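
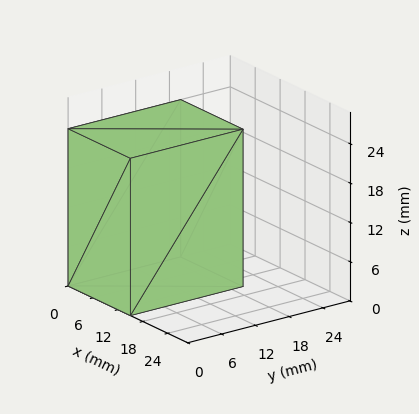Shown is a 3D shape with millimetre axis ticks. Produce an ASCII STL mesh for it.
Reading the render: the shape is a rectangular box, roughly 15 × 20 mm footprint and 24 mm tall (dimensions read to the nearest mm from the axis ticks). For the STL, each face is triangulated and given an outward normal.

solid part
  facet normal 0.0000 0.0000 -1.0000
    outer loop
      vertex 15.000 20.000 0.000
      vertex 15.000 0.000 0.000
      vertex 0.000 0.000 0.000
    endloop
  endfacet
  facet normal 0.0000 0.0000 -1.0000
    outer loop
      vertex 0.000 20.000 0.000
      vertex 15.000 20.000 0.000
      vertex 0.000 0.000 0.000
    endloop
  endfacet
  facet normal 0.0000 0.0000 1.0000
    outer loop
      vertex 0.000 0.000 24.000
      vertex 15.000 0.000 24.000
      vertex 15.000 20.000 24.000
    endloop
  endfacet
  facet normal 0.0000 0.0000 1.0000
    outer loop
      vertex 0.000 0.000 24.000
      vertex 15.000 20.000 24.000
      vertex 0.000 20.000 24.000
    endloop
  endfacet
  facet normal 0.0000 -1.0000 0.0000
    outer loop
      vertex 0.000 0.000 0.000
      vertex 15.000 0.000 0.000
      vertex 15.000 0.000 24.000
    endloop
  endfacet
  facet normal 0.0000 -1.0000 0.0000
    outer loop
      vertex 0.000 0.000 0.000
      vertex 15.000 0.000 24.000
      vertex 0.000 0.000 24.000
    endloop
  endfacet
  facet normal 0.0000 1.0000 0.0000
    outer loop
      vertex 15.000 20.000 24.000
      vertex 15.000 20.000 0.000
      vertex 0.000 20.000 0.000
    endloop
  endfacet
  facet normal 0.0000 1.0000 0.0000
    outer loop
      vertex 0.000 20.000 24.000
      vertex 15.000 20.000 24.000
      vertex 0.000 20.000 0.000
    endloop
  endfacet
  facet normal -1.0000 0.0000 0.0000
    outer loop
      vertex 0.000 20.000 24.000
      vertex 0.000 20.000 0.000
      vertex 0.000 0.000 0.000
    endloop
  endfacet
  facet normal -1.0000 0.0000 0.0000
    outer loop
      vertex 0.000 0.000 24.000
      vertex 0.000 20.000 24.000
      vertex 0.000 0.000 0.000
    endloop
  endfacet
  facet normal 1.0000 0.0000 0.0000
    outer loop
      vertex 15.000 0.000 0.000
      vertex 15.000 20.000 0.000
      vertex 15.000 20.000 24.000
    endloop
  endfacet
  facet normal 1.0000 0.0000 0.0000
    outer loop
      vertex 15.000 0.000 0.000
      vertex 15.000 20.000 24.000
      vertex 15.000 0.000 24.000
    endloop
  endfacet
endsolid part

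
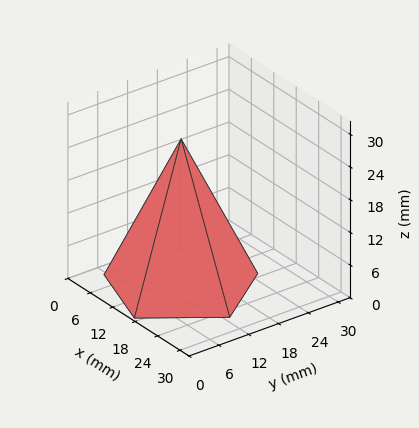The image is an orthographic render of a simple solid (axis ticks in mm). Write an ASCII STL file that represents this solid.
Reading the render: the shape is a regular 5-sided pyramid, base circumscribed radius ≈ 13 mm, apex at z ≈ 27 mm (dimensions read to the nearest mm from the axis ticks). For the STL, each face is triangulated and given an outward normal.

solid part
  facet normal 0.0000 0.0000 -1.0000
    outer loop
      vertex 2.5 20.6 0.0
      vertex 17.0 25.4 0.0
      vertex 26.0 13.0 0.0
    endloop
  endfacet
  facet normal 0.0000 0.0000 -1.0000
    outer loop
      vertex 2.5 5.4 0.0
      vertex 2.5 20.6 0.0
      vertex 26.0 13.0 0.0
    endloop
  endfacet
  facet normal 0.0000 0.0000 -1.0000
    outer loop
      vertex 17.0 0.6 0.0
      vertex 2.5 5.4 0.0
      vertex 26.0 13.0 0.0
    endloop
  endfacet
  facet normal 0.7541 0.5473 0.3631
    outer loop
      vertex 26.0 13.0 0.0
      vertex 17.0 25.4 0.0
      vertex 13.0 13.0 27.0
    endloop
  endfacet
  facet normal -0.2928 0.8846 0.3629
    outer loop
      vertex 17.0 25.4 0.0
      vertex 2.5 20.6 0.0
      vertex 13.0 13.0 27.0
    endloop
  endfacet
  facet normal -0.9320 0.0000 0.3624
    outer loop
      vertex 2.5 20.6 0.0
      vertex 2.5 5.4 0.0
      vertex 13.0 13.0 27.0
    endloop
  endfacet
  facet normal -0.2928 -0.8846 0.3629
    outer loop
      vertex 2.5 5.4 0.0
      vertex 17.0 0.6 0.0
      vertex 13.0 13.0 27.0
    endloop
  endfacet
  facet normal 0.7541 -0.5473 0.3631
    outer loop
      vertex 17.0 0.6 0.0
      vertex 26.0 13.0 0.0
      vertex 13.0 13.0 27.0
    endloop
  endfacet
endsolid part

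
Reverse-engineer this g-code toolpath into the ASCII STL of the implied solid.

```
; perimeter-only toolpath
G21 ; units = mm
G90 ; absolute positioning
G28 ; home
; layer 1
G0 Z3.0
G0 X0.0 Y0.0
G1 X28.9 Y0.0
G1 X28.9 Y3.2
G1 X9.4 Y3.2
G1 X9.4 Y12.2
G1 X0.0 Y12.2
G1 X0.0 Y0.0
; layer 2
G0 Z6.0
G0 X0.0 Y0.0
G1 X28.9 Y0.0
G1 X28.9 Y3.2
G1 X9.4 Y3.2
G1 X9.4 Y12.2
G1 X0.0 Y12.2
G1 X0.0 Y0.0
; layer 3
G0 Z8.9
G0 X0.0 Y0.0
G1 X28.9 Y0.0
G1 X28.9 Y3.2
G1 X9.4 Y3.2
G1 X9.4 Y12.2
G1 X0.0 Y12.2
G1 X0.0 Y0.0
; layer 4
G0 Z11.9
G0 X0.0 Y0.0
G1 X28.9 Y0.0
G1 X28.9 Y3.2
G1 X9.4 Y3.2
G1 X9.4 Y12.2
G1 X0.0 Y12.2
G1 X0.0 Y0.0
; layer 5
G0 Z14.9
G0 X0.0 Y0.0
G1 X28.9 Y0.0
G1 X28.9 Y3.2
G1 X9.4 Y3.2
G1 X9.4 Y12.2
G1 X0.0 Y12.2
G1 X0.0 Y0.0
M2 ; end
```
solid part
  facet normal 0.0000 0.0000 -1.0000
    outer loop
      vertex 28.9 3.2 0.0
      vertex 28.9 0.0 0.0
      vertex 0.0 0.0 0.0
    endloop
  endfacet
  facet normal 0.0000 0.0000 -1.0000
    outer loop
      vertex 9.4 3.2 0.0
      vertex 28.9 3.2 0.0
      vertex 0.0 0.0 0.0
    endloop
  endfacet
  facet normal 0.0000 0.0000 -1.0000
    outer loop
      vertex 9.4 12.2 0.0
      vertex 9.4 3.2 0.0
      vertex 0.0 0.0 0.0
    endloop
  endfacet
  facet normal 0.0000 0.0000 -1.0000
    outer loop
      vertex 0.0 12.2 0.0
      vertex 9.4 12.2 0.0
      vertex 0.0 0.0 0.0
    endloop
  endfacet
  facet normal 0.0000 0.0000 1.0000
    outer loop
      vertex 0.0 0.0 14.9
      vertex 28.9 0.0 14.9
      vertex 28.9 3.2 14.9
    endloop
  endfacet
  facet normal 0.0000 0.0000 1.0000
    outer loop
      vertex 0.0 0.0 14.9
      vertex 28.9 3.2 14.9
      vertex 9.4 3.2 14.9
    endloop
  endfacet
  facet normal 0.0000 0.0000 1.0000
    outer loop
      vertex 0.0 0.0 14.9
      vertex 9.4 3.2 14.9
      vertex 9.4 12.2 14.9
    endloop
  endfacet
  facet normal 0.0000 0.0000 1.0000
    outer loop
      vertex 0.0 0.0 14.9
      vertex 9.4 12.2 14.9
      vertex 0.0 12.2 14.9
    endloop
  endfacet
  facet normal 0.0000 -1.0000 0.0000
    outer loop
      vertex 0.0 0.0 0.0
      vertex 28.9 0.0 0.0
      vertex 28.9 0.0 14.9
    endloop
  endfacet
  facet normal 0.0000 -1.0000 0.0000
    outer loop
      vertex 0.0 0.0 0.0
      vertex 28.9 0.0 14.9
      vertex 0.0 0.0 14.9
    endloop
  endfacet
  facet normal 1.0000 0.0000 0.0000
    outer loop
      vertex 28.9 0.0 0.0
      vertex 28.9 3.2 0.0
      vertex 28.9 3.2 14.9
    endloop
  endfacet
  facet normal 1.0000 0.0000 0.0000
    outer loop
      vertex 28.9 0.0 0.0
      vertex 28.9 3.2 14.9
      vertex 28.9 0.0 14.9
    endloop
  endfacet
  facet normal 0.0000 1.0000 0.0000
    outer loop
      vertex 28.9 3.2 0.0
      vertex 9.4 3.2 0.0
      vertex 9.4 3.2 14.9
    endloop
  endfacet
  facet normal 0.0000 1.0000 0.0000
    outer loop
      vertex 28.9 3.2 0.0
      vertex 9.4 3.2 14.9
      vertex 28.9 3.2 14.9
    endloop
  endfacet
  facet normal 1.0000 0.0000 0.0000
    outer loop
      vertex 9.4 3.2 0.0
      vertex 9.4 12.2 0.0
      vertex 9.4 12.2 14.9
    endloop
  endfacet
  facet normal 1.0000 0.0000 0.0000
    outer loop
      vertex 9.4 3.2 0.0
      vertex 9.4 12.2 14.9
      vertex 9.4 3.2 14.9
    endloop
  endfacet
  facet normal 0.0000 1.0000 0.0000
    outer loop
      vertex 9.4 12.2 0.0
      vertex 0.0 12.2 0.0
      vertex 0.0 12.2 14.9
    endloop
  endfacet
  facet normal 0.0000 1.0000 0.0000
    outer loop
      vertex 9.4 12.2 0.0
      vertex 0.0 12.2 14.9
      vertex 9.4 12.2 14.9
    endloop
  endfacet
  facet normal -1.0000 0.0000 0.0000
    outer loop
      vertex 0.0 12.2 0.0
      vertex 0.0 0.0 0.0
      vertex 0.0 0.0 14.9
    endloop
  endfacet
  facet normal -1.0000 0.0000 0.0000
    outer loop
      vertex 0.0 12.2 0.0
      vertex 0.0 0.0 14.9
      vertex 0.0 12.2 14.9
    endloop
  endfacet
endsolid part

The G0 Z moves step by Δz≈3.0 mm. Every layer's G1 loop is the same polygon, so the solid is a straight extrusion of it from z=0 to z≈14.9. Closing with flat bottom and top caps and triangulating gives 20 facets — an L-shaped prism: outer 28.9 × 12.2 mm, arm thicknesses ≈ 3.2 mm (horizontal) and 9.4 mm (vertical), extruded 14.9 mm in z.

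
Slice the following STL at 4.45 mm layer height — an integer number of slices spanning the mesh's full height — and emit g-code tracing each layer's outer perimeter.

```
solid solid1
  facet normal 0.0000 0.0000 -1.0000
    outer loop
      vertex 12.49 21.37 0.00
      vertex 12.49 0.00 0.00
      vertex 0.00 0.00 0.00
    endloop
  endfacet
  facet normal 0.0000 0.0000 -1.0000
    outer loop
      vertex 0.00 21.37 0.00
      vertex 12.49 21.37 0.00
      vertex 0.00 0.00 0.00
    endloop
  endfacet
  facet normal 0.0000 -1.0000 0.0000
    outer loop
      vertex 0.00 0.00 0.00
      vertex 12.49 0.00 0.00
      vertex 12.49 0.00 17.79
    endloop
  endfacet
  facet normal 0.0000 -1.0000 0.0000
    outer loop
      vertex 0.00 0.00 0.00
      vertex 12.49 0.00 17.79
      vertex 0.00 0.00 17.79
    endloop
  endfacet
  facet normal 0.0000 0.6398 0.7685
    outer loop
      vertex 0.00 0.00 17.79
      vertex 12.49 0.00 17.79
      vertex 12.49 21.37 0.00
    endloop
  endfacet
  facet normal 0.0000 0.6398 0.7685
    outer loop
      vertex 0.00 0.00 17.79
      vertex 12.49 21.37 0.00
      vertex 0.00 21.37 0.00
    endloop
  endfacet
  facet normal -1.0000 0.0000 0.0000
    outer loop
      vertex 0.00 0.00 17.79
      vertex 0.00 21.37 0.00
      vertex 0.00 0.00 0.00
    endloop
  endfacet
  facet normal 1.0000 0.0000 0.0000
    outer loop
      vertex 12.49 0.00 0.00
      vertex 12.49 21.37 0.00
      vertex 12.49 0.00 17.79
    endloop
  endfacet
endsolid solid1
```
; perimeter-only toolpath
G21 ; units = mm
G90 ; absolute positioning
G28 ; home
; layer 1
G0 Z4.45
G0 X0.00 Y0.00
G1 X12.49 Y0.00
G1 X12.49 Y16.03
G1 X0.00 Y16.03
G1 X0.00 Y0.00
; layer 2
G0 Z8.89
G0 X0.00 Y0.00
G1 X12.49 Y0.00
G1 X12.49 Y10.69
G1 X0.00 Y10.69
G1 X0.00 Y0.00
; layer 3
G0 Z13.34
G0 X0.00 Y0.00
G1 X12.49 Y0.00
G1 X12.49 Y5.34
G1 X0.00 Y5.34
G1 X0.00 Y0.00
M2 ; end

The solid is a wedge (ramp): 12.5 × 21.4 mm base, rising to 17.8 mm along the y=0 edge and sloping linearly to z=0 at y=21.4. Slicing at Δz = 4.45 mm — 4 equal slices spanning the solid's height, so layer i sits at z = i·h/4 — gives 3 non-empty perimeters. Each is a 4-segment closed polygon; G0 lifts to the layer z and rapids to the start vertex, then G1 traces the edges. The cross-section shrinks linearly with z (the slice at the apex is degenerate and omitted).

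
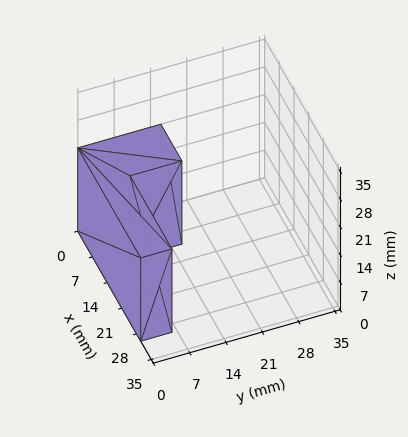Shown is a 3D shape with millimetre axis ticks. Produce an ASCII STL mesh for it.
Reading the render: the shape is an L-shaped prism: outer 30 × 16 mm, arm thicknesses ≈ 6 mm (horizontal) and 10 mm (vertical), extruded 21 mm in z (dimensions read to the nearest mm from the axis ticks). For the STL, each face is triangulated and given an outward normal.

solid part
  facet normal 0.0000 0.0000 -1.0000
    outer loop
      vertex 30.00 6.00 0.00
      vertex 30.00 0.00 0.00
      vertex 0.00 0.00 0.00
    endloop
  endfacet
  facet normal 0.0000 0.0000 -1.0000
    outer loop
      vertex 10.00 6.00 0.00
      vertex 30.00 6.00 0.00
      vertex 0.00 0.00 0.00
    endloop
  endfacet
  facet normal 0.0000 0.0000 -1.0000
    outer loop
      vertex 10.00 16.00 0.00
      vertex 10.00 6.00 0.00
      vertex 0.00 0.00 0.00
    endloop
  endfacet
  facet normal 0.0000 0.0000 -1.0000
    outer loop
      vertex 0.00 16.00 0.00
      vertex 10.00 16.00 0.00
      vertex 0.00 0.00 0.00
    endloop
  endfacet
  facet normal 0.0000 0.0000 1.0000
    outer loop
      vertex 0.00 0.00 21.00
      vertex 30.00 0.00 21.00
      vertex 30.00 6.00 21.00
    endloop
  endfacet
  facet normal 0.0000 0.0000 1.0000
    outer loop
      vertex 0.00 0.00 21.00
      vertex 30.00 6.00 21.00
      vertex 10.00 6.00 21.00
    endloop
  endfacet
  facet normal 0.0000 0.0000 1.0000
    outer loop
      vertex 0.00 0.00 21.00
      vertex 10.00 6.00 21.00
      vertex 10.00 16.00 21.00
    endloop
  endfacet
  facet normal 0.0000 0.0000 1.0000
    outer loop
      vertex 0.00 0.00 21.00
      vertex 10.00 16.00 21.00
      vertex 0.00 16.00 21.00
    endloop
  endfacet
  facet normal 0.0000 -1.0000 0.0000
    outer loop
      vertex 0.00 0.00 0.00
      vertex 30.00 0.00 0.00
      vertex 30.00 0.00 21.00
    endloop
  endfacet
  facet normal 0.0000 -1.0000 0.0000
    outer loop
      vertex 0.00 0.00 0.00
      vertex 30.00 0.00 21.00
      vertex 0.00 0.00 21.00
    endloop
  endfacet
  facet normal 1.0000 0.0000 0.0000
    outer loop
      vertex 30.00 0.00 0.00
      vertex 30.00 6.00 0.00
      vertex 30.00 6.00 21.00
    endloop
  endfacet
  facet normal 1.0000 0.0000 0.0000
    outer loop
      vertex 30.00 0.00 0.00
      vertex 30.00 6.00 21.00
      vertex 30.00 0.00 21.00
    endloop
  endfacet
  facet normal 0.0000 1.0000 0.0000
    outer loop
      vertex 30.00 6.00 0.00
      vertex 10.00 6.00 0.00
      vertex 10.00 6.00 21.00
    endloop
  endfacet
  facet normal 0.0000 1.0000 0.0000
    outer loop
      vertex 30.00 6.00 0.00
      vertex 10.00 6.00 21.00
      vertex 30.00 6.00 21.00
    endloop
  endfacet
  facet normal 1.0000 0.0000 0.0000
    outer loop
      vertex 10.00 6.00 0.00
      vertex 10.00 16.00 0.00
      vertex 10.00 16.00 21.00
    endloop
  endfacet
  facet normal 1.0000 0.0000 0.0000
    outer loop
      vertex 10.00 6.00 0.00
      vertex 10.00 16.00 21.00
      vertex 10.00 6.00 21.00
    endloop
  endfacet
  facet normal 0.0000 1.0000 0.0000
    outer loop
      vertex 10.00 16.00 0.00
      vertex 0.00 16.00 0.00
      vertex 0.00 16.00 21.00
    endloop
  endfacet
  facet normal 0.0000 1.0000 0.0000
    outer loop
      vertex 10.00 16.00 0.00
      vertex 0.00 16.00 21.00
      vertex 10.00 16.00 21.00
    endloop
  endfacet
  facet normal -1.0000 0.0000 0.0000
    outer loop
      vertex 0.00 16.00 0.00
      vertex 0.00 0.00 0.00
      vertex 0.00 0.00 21.00
    endloop
  endfacet
  facet normal -1.0000 0.0000 0.0000
    outer loop
      vertex 0.00 16.00 0.00
      vertex 0.00 0.00 21.00
      vertex 0.00 16.00 21.00
    endloop
  endfacet
endsolid part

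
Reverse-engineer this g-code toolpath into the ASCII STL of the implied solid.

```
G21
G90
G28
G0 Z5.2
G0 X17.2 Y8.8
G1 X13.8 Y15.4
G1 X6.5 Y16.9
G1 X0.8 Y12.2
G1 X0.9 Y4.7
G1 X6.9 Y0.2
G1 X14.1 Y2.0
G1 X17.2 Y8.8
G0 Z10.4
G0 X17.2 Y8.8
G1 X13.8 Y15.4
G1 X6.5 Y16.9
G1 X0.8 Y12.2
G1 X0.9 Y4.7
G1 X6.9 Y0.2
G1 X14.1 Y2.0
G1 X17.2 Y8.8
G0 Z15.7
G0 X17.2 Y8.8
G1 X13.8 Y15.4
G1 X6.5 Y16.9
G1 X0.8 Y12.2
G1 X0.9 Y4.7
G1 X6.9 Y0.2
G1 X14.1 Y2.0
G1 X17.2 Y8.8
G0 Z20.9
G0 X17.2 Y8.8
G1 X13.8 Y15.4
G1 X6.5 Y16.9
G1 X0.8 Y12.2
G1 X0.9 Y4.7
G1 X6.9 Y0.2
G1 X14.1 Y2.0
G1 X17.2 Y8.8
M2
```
solid part
  facet normal 0.0000 0.0000 -1.0000
    outer loop
      vertex 6.5 16.9 0.0
      vertex 13.8 15.4 0.0
      vertex 17.2 8.8 0.0
    endloop
  endfacet
  facet normal 0.0000 0.0000 -1.0000
    outer loop
      vertex 0.8 12.2 0.0
      vertex 6.5 16.9 0.0
      vertex 17.2 8.8 0.0
    endloop
  endfacet
  facet normal 0.0000 0.0000 -1.0000
    outer loop
      vertex 0.9 4.7 0.0
      vertex 0.8 12.2 0.0
      vertex 17.2 8.8 0.0
    endloop
  endfacet
  facet normal 0.0000 0.0000 -1.0000
    outer loop
      vertex 6.9 0.2 0.0
      vertex 0.9 4.7 0.0
      vertex 17.2 8.8 0.0
    endloop
  endfacet
  facet normal 0.0000 0.0000 -1.0000
    outer loop
      vertex 14.1 2.0 0.0
      vertex 6.9 0.2 0.0
      vertex 17.2 8.8 0.0
    endloop
  endfacet
  facet normal 0.0000 0.0000 1.0000
    outer loop
      vertex 17.2 8.8 20.9
      vertex 13.8 15.4 20.9
      vertex 6.5 16.9 20.9
    endloop
  endfacet
  facet normal 0.0000 0.0000 1.0000
    outer loop
      vertex 17.2 8.8 20.9
      vertex 6.5 16.9 20.9
      vertex 0.8 12.2 20.9
    endloop
  endfacet
  facet normal 0.0000 0.0000 1.0000
    outer loop
      vertex 17.2 8.8 20.9
      vertex 0.8 12.2 20.9
      vertex 0.9 4.7 20.9
    endloop
  endfacet
  facet normal 0.0000 0.0000 1.0000
    outer loop
      vertex 17.2 8.8 20.9
      vertex 0.9 4.7 20.9
      vertex 6.9 0.2 20.9
    endloop
  endfacet
  facet normal 0.0000 0.0000 1.0000
    outer loop
      vertex 17.2 8.8 20.9
      vertex 6.9 0.2 20.9
      vertex 14.1 2.0 20.9
    endloop
  endfacet
  facet normal 0.8890 0.4580 0.0000
    outer loop
      vertex 17.2 8.8 0.0
      vertex 13.8 15.4 0.0
      vertex 13.8 15.4 20.9
    endloop
  endfacet
  facet normal 0.8890 0.4580 0.0000
    outer loop
      vertex 17.2 8.8 0.0
      vertex 13.8 15.4 20.9
      vertex 17.2 8.8 20.9
    endloop
  endfacet
  facet normal 0.2013 0.9795 0.0000
    outer loop
      vertex 13.8 15.4 0.0
      vertex 6.5 16.9 0.0
      vertex 6.5 16.9 20.9
    endloop
  endfacet
  facet normal 0.2013 0.9795 0.0000
    outer loop
      vertex 13.8 15.4 0.0
      vertex 6.5 16.9 20.9
      vertex 13.8 15.4 20.9
    endloop
  endfacet
  facet normal -0.6362 0.7715 0.0000
    outer loop
      vertex 6.5 16.9 0.0
      vertex 0.8 12.2 0.0
      vertex 0.8 12.2 20.9
    endloop
  endfacet
  facet normal -0.6362 0.7715 0.0000
    outer loop
      vertex 6.5 16.9 0.0
      vertex 0.8 12.2 20.9
      vertex 6.5 16.9 20.9
    endloop
  endfacet
  facet normal -0.9999 -0.0133 0.0000
    outer loop
      vertex 0.8 12.2 0.0
      vertex 0.9 4.7 0.0
      vertex 0.9 4.7 20.9
    endloop
  endfacet
  facet normal -0.9999 -0.0133 0.0000
    outer loop
      vertex 0.8 12.2 0.0
      vertex 0.9 4.7 20.9
      vertex 0.8 12.2 20.9
    endloop
  endfacet
  facet normal -0.6000 -0.8000 0.0000
    outer loop
      vertex 0.9 4.7 0.0
      vertex 6.9 0.2 0.0
      vertex 6.9 0.2 20.9
    endloop
  endfacet
  facet normal -0.6000 -0.8000 0.0000
    outer loop
      vertex 0.9 4.7 0.0
      vertex 6.9 0.2 20.9
      vertex 0.9 4.7 20.9
    endloop
  endfacet
  facet normal 0.2425 -0.9701 0.0000
    outer loop
      vertex 6.9 0.2 0.0
      vertex 14.1 2.0 0.0
      vertex 14.1 2.0 20.9
    endloop
  endfacet
  facet normal 0.2425 -0.9701 0.0000
    outer loop
      vertex 6.9 0.2 0.0
      vertex 14.1 2.0 20.9
      vertex 6.9 0.2 20.9
    endloop
  endfacet
  facet normal 0.9099 -0.4148 0.0000
    outer loop
      vertex 14.1 2.0 0.0
      vertex 17.2 8.8 0.0
      vertex 17.2 8.8 20.9
    endloop
  endfacet
  facet normal 0.9099 -0.4148 0.0000
    outer loop
      vertex 14.1 2.0 0.0
      vertex 17.2 8.8 20.9
      vertex 14.1 2.0 20.9
    endloop
  endfacet
endsolid part

The G0 Z moves step by Δz≈5.2 mm. Every layer's G1 loop is the same polygon, so the solid is a straight extrusion of it from z=0 to z≈20.9. Closing with flat bottom and top caps and triangulating gives 24 facets — a regular 7-sided prism (a cylinder approximated with 7 flat sides), circumscribed radius ≈ 8.6 mm, height ≈ 20.9 mm.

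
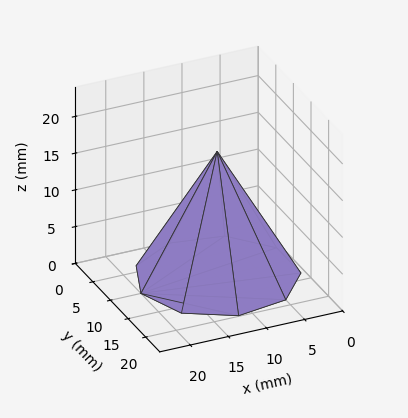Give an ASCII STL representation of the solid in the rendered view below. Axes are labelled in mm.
Reading the render: the shape is a regular 9-sided pyramid, base circumscribed radius ≈ 10 mm, apex at z ≈ 17 mm (dimensions read to the nearest mm from the axis ticks). For the STL, each face is triangulated and given an outward normal.

solid part
  facet normal 0.0000 0.0000 -1.0000
    outer loop
      vertex 11.74 19.85 0.00
      vertex 17.66 16.43 0.00
      vertex 20.00 10.00 0.00
    endloop
  endfacet
  facet normal 0.0000 0.0000 -1.0000
    outer loop
      vertex 5.00 18.66 0.00
      vertex 11.74 19.85 0.00
      vertex 20.00 10.00 0.00
    endloop
  endfacet
  facet normal 0.0000 0.0000 -1.0000
    outer loop
      vertex 0.60 13.42 0.00
      vertex 5.00 18.66 0.00
      vertex 20.00 10.00 0.00
    endloop
  endfacet
  facet normal 0.0000 0.0000 -1.0000
    outer loop
      vertex 0.60 6.58 0.00
      vertex 0.60 13.42 0.00
      vertex 20.00 10.00 0.00
    endloop
  endfacet
  facet normal 0.0000 0.0000 -1.0000
    outer loop
      vertex 5.00 1.34 0.00
      vertex 0.60 6.58 0.00
      vertex 20.00 10.00 0.00
    endloop
  endfacet
  facet normal 0.0000 0.0000 -1.0000
    outer loop
      vertex 11.74 0.15 0.00
      vertex 5.00 1.34 0.00
      vertex 20.00 10.00 0.00
    endloop
  endfacet
  facet normal 0.0000 0.0000 -1.0000
    outer loop
      vertex 17.66 3.57 0.00
      vertex 11.74 0.15 0.00
      vertex 20.00 10.00 0.00
    endloop
  endfacet
  facet normal 0.8224 0.2993 0.4838
    outer loop
      vertex 20.00 10.00 0.00
      vertex 17.66 16.43 0.00
      vertex 10.00 10.00 17.00
    endloop
  endfacet
  facet normal 0.4378 0.7578 0.4839
    outer loop
      vertex 17.66 16.43 0.00
      vertex 11.74 19.85 0.00
      vertex 10.00 10.00 17.00
    endloop
  endfacet
  facet normal -0.1522 0.8619 0.4838
    outer loop
      vertex 11.74 19.85 0.00
      vertex 5.00 18.66 0.00
      vertex 10.00 10.00 17.00
    endloop
  endfacet
  facet normal -0.6702 0.5628 0.4838
    outer loop
      vertex 5.00 18.66 0.00
      vertex 0.60 13.42 0.00
      vertex 10.00 10.00 17.00
    endloop
  endfacet
  facet normal -0.8751 0.0000 0.4839
    outer loop
      vertex 0.60 13.42 0.00
      vertex 0.60 6.58 0.00
      vertex 10.00 10.00 17.00
    endloop
  endfacet
  facet normal -0.6702 -0.5628 0.4838
    outer loop
      vertex 0.60 6.58 0.00
      vertex 5.00 1.34 0.00
      vertex 10.00 10.00 17.00
    endloop
  endfacet
  facet normal -0.1522 -0.8619 0.4838
    outer loop
      vertex 5.00 1.34 0.00
      vertex 11.74 0.15 0.00
      vertex 10.00 10.00 17.00
    endloop
  endfacet
  facet normal 0.4378 -0.7578 0.4839
    outer loop
      vertex 11.74 0.15 0.00
      vertex 17.66 3.57 0.00
      vertex 10.00 10.00 17.00
    endloop
  endfacet
  facet normal 0.8224 -0.2993 0.4838
    outer loop
      vertex 17.66 3.57 0.00
      vertex 20.00 10.00 0.00
      vertex 10.00 10.00 17.00
    endloop
  endfacet
endsolid part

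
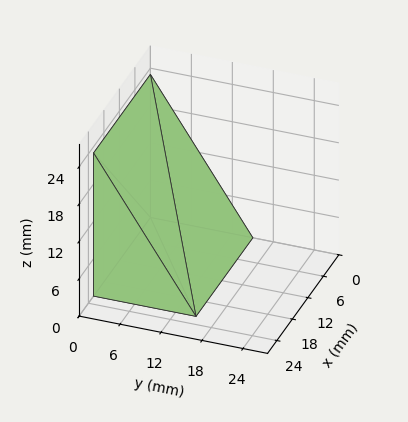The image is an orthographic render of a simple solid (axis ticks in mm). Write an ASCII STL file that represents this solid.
Reading the render: the shape is a wedge (ramp): 22 × 15 mm base, rising to 23 mm along the y=0 edge and sloping linearly to z=0 at y=15 (dimensions read to the nearest mm from the axis ticks). For the STL, each face is triangulated and given an outward normal.

solid part
  facet normal 0.0000 0.0000 -1.0000
    outer loop
      vertex 22.0 15.0 0.0
      vertex 22.0 0.0 0.0
      vertex 0.0 0.0 0.0
    endloop
  endfacet
  facet normal 0.0000 0.0000 -1.0000
    outer loop
      vertex 0.0 15.0 0.0
      vertex 22.0 15.0 0.0
      vertex 0.0 0.0 0.0
    endloop
  endfacet
  facet normal 0.0000 -1.0000 0.0000
    outer loop
      vertex 0.0 0.0 0.0
      vertex 22.0 0.0 0.0
      vertex 22.0 0.0 23.0
    endloop
  endfacet
  facet normal 0.0000 -1.0000 0.0000
    outer loop
      vertex 0.0 0.0 0.0
      vertex 22.0 0.0 23.0
      vertex 0.0 0.0 23.0
    endloop
  endfacet
  facet normal 0.0000 0.8376 0.5463
    outer loop
      vertex 0.0 0.0 23.0
      vertex 22.0 0.0 23.0
      vertex 22.0 15.0 0.0
    endloop
  endfacet
  facet normal 0.0000 0.8376 0.5463
    outer loop
      vertex 0.0 0.0 23.0
      vertex 22.0 15.0 0.0
      vertex 0.0 15.0 0.0
    endloop
  endfacet
  facet normal -1.0000 0.0000 0.0000
    outer loop
      vertex 0.0 0.0 23.0
      vertex 0.0 15.0 0.0
      vertex 0.0 0.0 0.0
    endloop
  endfacet
  facet normal 1.0000 0.0000 0.0000
    outer loop
      vertex 22.0 0.0 0.0
      vertex 22.0 15.0 0.0
      vertex 22.0 0.0 23.0
    endloop
  endfacet
endsolid part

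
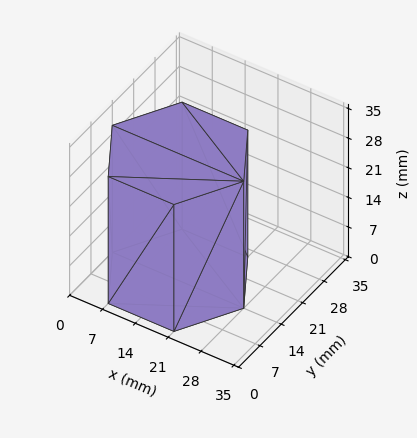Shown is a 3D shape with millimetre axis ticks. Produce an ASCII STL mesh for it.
Reading the render: the shape is a regular 6-sided prism (a cylinder approximated with 6 flat sides), circumscribed radius ≈ 14 mm, height ≈ 30 mm (dimensions read to the nearest mm from the axis ticks). For the STL, each face is triangulated and given an outward normal.

solid part
  facet normal 0.0000 0.0000 -1.0000
    outer loop
      vertex 7.0 26.1 0.0
      vertex 21.0 26.1 0.0
      vertex 28.0 14.0 0.0
    endloop
  endfacet
  facet normal 0.0000 0.0000 -1.0000
    outer loop
      vertex 0.0 14.0 0.0
      vertex 7.0 26.1 0.0
      vertex 28.0 14.0 0.0
    endloop
  endfacet
  facet normal 0.0000 0.0000 -1.0000
    outer loop
      vertex 7.0 1.9 0.0
      vertex 0.0 14.0 0.0
      vertex 28.0 14.0 0.0
    endloop
  endfacet
  facet normal 0.0000 0.0000 -1.0000
    outer loop
      vertex 21.0 1.9 0.0
      vertex 7.0 1.9 0.0
      vertex 28.0 14.0 0.0
    endloop
  endfacet
  facet normal 0.0000 0.0000 1.0000
    outer loop
      vertex 28.0 14.0 30.0
      vertex 21.0 26.1 30.0
      vertex 7.0 26.1 30.0
    endloop
  endfacet
  facet normal 0.0000 0.0000 1.0000
    outer loop
      vertex 28.0 14.0 30.0
      vertex 7.0 26.1 30.0
      vertex 0.0 14.0 30.0
    endloop
  endfacet
  facet normal 0.0000 0.0000 1.0000
    outer loop
      vertex 28.0 14.0 30.0
      vertex 0.0 14.0 30.0
      vertex 7.0 1.9 30.0
    endloop
  endfacet
  facet normal 0.0000 0.0000 1.0000
    outer loop
      vertex 28.0 14.0 30.0
      vertex 7.0 1.9 30.0
      vertex 21.0 1.9 30.0
    endloop
  endfacet
  facet normal 0.8656 0.5008 0.0000
    outer loop
      vertex 28.0 14.0 0.0
      vertex 21.0 26.1 0.0
      vertex 21.0 26.1 30.0
    endloop
  endfacet
  facet normal 0.8656 0.5008 0.0000
    outer loop
      vertex 28.0 14.0 0.0
      vertex 21.0 26.1 30.0
      vertex 28.0 14.0 30.0
    endloop
  endfacet
  facet normal 0.0000 1.0000 0.0000
    outer loop
      vertex 21.0 26.1 0.0
      vertex 7.0 26.1 0.0
      vertex 7.0 26.1 30.0
    endloop
  endfacet
  facet normal 0.0000 1.0000 0.0000
    outer loop
      vertex 21.0 26.1 0.0
      vertex 7.0 26.1 30.0
      vertex 21.0 26.1 30.0
    endloop
  endfacet
  facet normal -0.8656 0.5008 0.0000
    outer loop
      vertex 7.0 26.1 0.0
      vertex 0.0 14.0 0.0
      vertex 0.0 14.0 30.0
    endloop
  endfacet
  facet normal -0.8656 0.5008 0.0000
    outer loop
      vertex 7.0 26.1 0.0
      vertex 0.0 14.0 30.0
      vertex 7.0 26.1 30.0
    endloop
  endfacet
  facet normal -0.8656 -0.5008 0.0000
    outer loop
      vertex 0.0 14.0 0.0
      vertex 7.0 1.9 0.0
      vertex 7.0 1.9 30.0
    endloop
  endfacet
  facet normal -0.8656 -0.5008 0.0000
    outer loop
      vertex 0.0 14.0 0.0
      vertex 7.0 1.9 30.0
      vertex 0.0 14.0 30.0
    endloop
  endfacet
  facet normal 0.0000 -1.0000 0.0000
    outer loop
      vertex 7.0 1.9 0.0
      vertex 21.0 1.9 0.0
      vertex 21.0 1.9 30.0
    endloop
  endfacet
  facet normal 0.0000 -1.0000 0.0000
    outer loop
      vertex 7.0 1.9 0.0
      vertex 21.0 1.9 30.0
      vertex 7.0 1.9 30.0
    endloop
  endfacet
  facet normal 0.8656 -0.5008 0.0000
    outer loop
      vertex 21.0 1.9 0.0
      vertex 28.0 14.0 0.0
      vertex 28.0 14.0 30.0
    endloop
  endfacet
  facet normal 0.8656 -0.5008 0.0000
    outer loop
      vertex 21.0 1.9 0.0
      vertex 28.0 14.0 30.0
      vertex 21.0 1.9 30.0
    endloop
  endfacet
endsolid part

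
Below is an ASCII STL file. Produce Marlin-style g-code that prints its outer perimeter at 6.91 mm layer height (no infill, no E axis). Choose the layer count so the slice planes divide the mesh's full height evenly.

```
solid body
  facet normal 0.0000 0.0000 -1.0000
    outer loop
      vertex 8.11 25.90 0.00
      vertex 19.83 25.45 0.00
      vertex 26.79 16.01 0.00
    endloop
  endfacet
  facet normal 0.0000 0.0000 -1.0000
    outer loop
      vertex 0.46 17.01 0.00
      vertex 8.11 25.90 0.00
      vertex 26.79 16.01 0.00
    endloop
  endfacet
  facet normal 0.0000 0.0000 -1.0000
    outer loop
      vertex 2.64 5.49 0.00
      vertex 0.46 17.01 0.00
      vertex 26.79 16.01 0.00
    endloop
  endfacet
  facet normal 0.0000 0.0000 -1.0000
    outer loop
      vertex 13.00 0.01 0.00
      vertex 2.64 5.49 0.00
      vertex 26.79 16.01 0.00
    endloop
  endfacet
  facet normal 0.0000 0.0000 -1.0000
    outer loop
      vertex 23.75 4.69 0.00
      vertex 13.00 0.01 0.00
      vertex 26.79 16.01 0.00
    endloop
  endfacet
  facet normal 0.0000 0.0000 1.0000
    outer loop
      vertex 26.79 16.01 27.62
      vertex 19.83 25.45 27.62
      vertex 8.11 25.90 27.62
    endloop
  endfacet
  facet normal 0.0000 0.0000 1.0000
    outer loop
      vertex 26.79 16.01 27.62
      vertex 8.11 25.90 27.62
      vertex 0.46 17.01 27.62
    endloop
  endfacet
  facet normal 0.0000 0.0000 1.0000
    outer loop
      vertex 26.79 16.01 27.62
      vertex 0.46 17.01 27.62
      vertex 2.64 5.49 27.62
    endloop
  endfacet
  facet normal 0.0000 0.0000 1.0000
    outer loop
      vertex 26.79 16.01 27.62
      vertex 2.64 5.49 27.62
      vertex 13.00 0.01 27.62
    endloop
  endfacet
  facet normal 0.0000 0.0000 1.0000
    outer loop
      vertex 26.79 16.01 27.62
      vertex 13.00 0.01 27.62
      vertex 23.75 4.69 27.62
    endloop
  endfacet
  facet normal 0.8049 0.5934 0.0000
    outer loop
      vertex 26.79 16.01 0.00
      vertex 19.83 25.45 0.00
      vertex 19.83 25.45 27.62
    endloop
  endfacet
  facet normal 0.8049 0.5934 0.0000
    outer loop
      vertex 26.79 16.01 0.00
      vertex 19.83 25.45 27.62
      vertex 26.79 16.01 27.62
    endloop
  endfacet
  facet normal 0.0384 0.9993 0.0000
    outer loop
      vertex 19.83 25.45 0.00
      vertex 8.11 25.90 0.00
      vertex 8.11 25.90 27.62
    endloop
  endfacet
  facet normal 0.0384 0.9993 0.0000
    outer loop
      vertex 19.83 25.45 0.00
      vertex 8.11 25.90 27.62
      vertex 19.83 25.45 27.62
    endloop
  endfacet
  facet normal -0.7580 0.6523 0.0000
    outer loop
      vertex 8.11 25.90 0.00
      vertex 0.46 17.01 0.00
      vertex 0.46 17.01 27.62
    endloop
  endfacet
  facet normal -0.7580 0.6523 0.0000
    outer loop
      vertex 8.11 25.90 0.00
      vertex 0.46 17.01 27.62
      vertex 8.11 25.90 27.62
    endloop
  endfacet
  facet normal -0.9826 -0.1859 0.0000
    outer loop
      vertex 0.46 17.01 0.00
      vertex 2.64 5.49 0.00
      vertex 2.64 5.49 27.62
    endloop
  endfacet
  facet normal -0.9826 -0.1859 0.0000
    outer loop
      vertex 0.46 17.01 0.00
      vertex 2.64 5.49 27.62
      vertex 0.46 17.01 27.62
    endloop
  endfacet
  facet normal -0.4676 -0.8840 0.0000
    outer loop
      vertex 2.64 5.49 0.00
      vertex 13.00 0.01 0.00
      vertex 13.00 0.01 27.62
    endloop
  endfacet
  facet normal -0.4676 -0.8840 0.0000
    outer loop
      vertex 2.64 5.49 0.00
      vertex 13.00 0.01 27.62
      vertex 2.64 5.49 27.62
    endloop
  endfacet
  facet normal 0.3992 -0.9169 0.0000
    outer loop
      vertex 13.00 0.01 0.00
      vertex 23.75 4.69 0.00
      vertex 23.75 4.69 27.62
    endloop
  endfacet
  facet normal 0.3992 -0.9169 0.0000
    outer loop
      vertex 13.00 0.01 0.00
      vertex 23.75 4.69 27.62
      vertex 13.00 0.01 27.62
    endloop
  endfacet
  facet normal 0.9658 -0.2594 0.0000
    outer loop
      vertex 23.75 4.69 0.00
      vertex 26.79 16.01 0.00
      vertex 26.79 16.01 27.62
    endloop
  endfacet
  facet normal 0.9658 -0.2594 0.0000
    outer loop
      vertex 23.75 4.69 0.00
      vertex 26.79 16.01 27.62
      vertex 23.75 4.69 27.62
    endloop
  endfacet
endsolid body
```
; perimeter-only toolpath
G21 ; units = mm
G90 ; absolute positioning
G28 ; home
; layer 1
G0 Z6.91
G0 X26.79 Y16.01
G1 X19.83 Y25.45
G1 X8.11 Y25.90
G1 X0.46 Y17.01
G1 X2.64 Y5.49
G1 X13.00 Y0.01
G1 X23.75 Y4.69
G1 X26.79 Y16.01
; layer 2
G0 Z13.81
G0 X26.79 Y16.01
G1 X19.83 Y25.45
G1 X8.11 Y25.90
G1 X0.46 Y17.01
G1 X2.64 Y5.49
G1 X13.00 Y0.01
G1 X23.75 Y4.69
G1 X26.79 Y16.01
; layer 3
G0 Z20.71
G0 X26.79 Y16.01
G1 X19.83 Y25.45
G1 X8.11 Y25.90
G1 X0.46 Y17.01
G1 X2.64 Y5.49
G1 X13.00 Y0.01
G1 X23.75 Y4.69
G1 X26.79 Y16.01
; layer 4
G0 Z27.62
G0 X26.79 Y16.01
G1 X19.83 Y25.45
G1 X8.11 Y25.90
G1 X0.46 Y17.01
G1 X2.64 Y5.49
G1 X13.00 Y0.01
G1 X23.75 Y4.69
G1 X26.79 Y16.01
M2 ; end

The solid is a regular 7-sided prism (a cylinder approximated with 7 flat sides), circumscribed radius ≈ 13.5 mm, height ≈ 27.6 mm. Slicing at Δz = 6.91 mm — 4 equal slices spanning the solid's height, so layer i sits at z = i·h/4 — gives 4 non-empty perimeters. Each is a 7-segment closed polygon; G0 lifts to the layer z and rapids to the start vertex, then G1 traces the edges.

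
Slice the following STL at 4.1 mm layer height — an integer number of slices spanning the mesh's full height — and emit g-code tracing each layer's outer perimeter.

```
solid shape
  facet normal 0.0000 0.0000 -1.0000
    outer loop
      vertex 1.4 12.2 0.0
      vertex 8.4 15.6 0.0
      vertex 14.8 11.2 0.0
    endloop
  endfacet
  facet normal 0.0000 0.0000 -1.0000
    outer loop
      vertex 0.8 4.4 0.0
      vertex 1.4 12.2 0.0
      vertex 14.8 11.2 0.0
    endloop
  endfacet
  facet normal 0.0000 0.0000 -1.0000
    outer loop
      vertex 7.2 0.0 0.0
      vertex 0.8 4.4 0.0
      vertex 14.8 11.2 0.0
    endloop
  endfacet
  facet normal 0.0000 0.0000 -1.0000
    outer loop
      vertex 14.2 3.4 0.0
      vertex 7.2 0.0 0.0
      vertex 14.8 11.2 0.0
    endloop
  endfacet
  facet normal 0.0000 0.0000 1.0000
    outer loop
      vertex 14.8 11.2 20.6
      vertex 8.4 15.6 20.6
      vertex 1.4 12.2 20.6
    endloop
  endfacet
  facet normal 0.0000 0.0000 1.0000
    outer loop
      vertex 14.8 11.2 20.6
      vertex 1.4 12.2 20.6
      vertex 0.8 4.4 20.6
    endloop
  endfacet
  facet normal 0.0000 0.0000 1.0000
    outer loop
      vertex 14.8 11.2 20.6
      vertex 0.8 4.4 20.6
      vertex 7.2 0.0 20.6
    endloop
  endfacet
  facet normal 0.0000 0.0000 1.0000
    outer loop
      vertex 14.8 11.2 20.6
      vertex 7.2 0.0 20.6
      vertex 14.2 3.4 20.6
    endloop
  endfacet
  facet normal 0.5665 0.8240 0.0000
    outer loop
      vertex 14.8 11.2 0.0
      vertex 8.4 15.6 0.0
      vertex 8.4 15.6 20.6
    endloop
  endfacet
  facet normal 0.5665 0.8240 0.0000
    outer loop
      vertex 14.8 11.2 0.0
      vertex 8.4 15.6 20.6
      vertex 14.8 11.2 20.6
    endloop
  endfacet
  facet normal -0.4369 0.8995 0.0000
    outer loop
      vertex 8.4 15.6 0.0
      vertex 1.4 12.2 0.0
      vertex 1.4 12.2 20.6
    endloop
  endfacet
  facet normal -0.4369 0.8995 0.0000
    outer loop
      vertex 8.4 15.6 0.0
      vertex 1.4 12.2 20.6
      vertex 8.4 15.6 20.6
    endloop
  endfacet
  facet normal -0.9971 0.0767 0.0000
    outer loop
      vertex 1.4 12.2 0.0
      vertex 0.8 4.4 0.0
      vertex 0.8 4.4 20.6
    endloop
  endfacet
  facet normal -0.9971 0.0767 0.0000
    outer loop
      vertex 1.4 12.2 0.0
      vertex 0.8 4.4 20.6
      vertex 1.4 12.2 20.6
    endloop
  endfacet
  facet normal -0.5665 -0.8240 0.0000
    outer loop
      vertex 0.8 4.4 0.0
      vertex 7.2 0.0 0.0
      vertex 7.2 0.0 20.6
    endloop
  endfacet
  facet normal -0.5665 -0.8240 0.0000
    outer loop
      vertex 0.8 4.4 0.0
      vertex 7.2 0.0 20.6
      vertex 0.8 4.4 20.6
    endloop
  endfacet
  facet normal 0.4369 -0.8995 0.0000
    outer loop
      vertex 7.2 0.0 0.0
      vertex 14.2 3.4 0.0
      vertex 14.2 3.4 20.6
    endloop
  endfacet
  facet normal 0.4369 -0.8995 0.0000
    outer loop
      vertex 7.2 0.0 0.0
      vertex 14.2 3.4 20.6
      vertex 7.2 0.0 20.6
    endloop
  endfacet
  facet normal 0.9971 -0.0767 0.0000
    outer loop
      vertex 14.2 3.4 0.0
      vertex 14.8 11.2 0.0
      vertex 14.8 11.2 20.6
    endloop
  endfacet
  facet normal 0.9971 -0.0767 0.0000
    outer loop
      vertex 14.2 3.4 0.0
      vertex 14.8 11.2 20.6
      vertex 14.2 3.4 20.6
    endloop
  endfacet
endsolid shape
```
; perimeter-only toolpath
G21 ; units = mm
G90 ; absolute positioning
G28 ; home
; layer 1
G0 Z4.1
G0 X14.8 Y11.2
G1 X8.4 Y15.6
G1 X1.4 Y12.2
G1 X0.8 Y4.4
G1 X7.2 Y0.0
G1 X14.2 Y3.4
G1 X14.8 Y11.2
; layer 2
G0 Z8.2
G0 X14.8 Y11.2
G1 X8.4 Y15.6
G1 X1.4 Y12.2
G1 X0.8 Y4.4
G1 X7.2 Y0.0
G1 X14.2 Y3.4
G1 X14.8 Y11.2
; layer 3
G0 Z12.4
G0 X14.8 Y11.2
G1 X8.4 Y15.6
G1 X1.4 Y12.2
G1 X0.8 Y4.4
G1 X7.2 Y0.0
G1 X14.2 Y3.4
G1 X14.8 Y11.2
; layer 4
G0 Z16.5
G0 X14.8 Y11.2
G1 X8.4 Y15.6
G1 X1.4 Y12.2
G1 X0.8 Y4.4
G1 X7.2 Y0.0
G1 X14.2 Y3.4
G1 X14.8 Y11.2
; layer 5
G0 Z20.6
G0 X14.8 Y11.2
G1 X8.4 Y15.6
G1 X1.4 Y12.2
G1 X0.8 Y4.4
G1 X7.2 Y0.0
G1 X14.2 Y3.4
G1 X14.8 Y11.2
M2 ; end

The solid is a regular 6-sided prism (a cylinder approximated with 6 flat sides), circumscribed radius ≈ 7.8 mm, height ≈ 20.6 mm. Slicing at Δz = 4.1 mm — 5 equal slices spanning the solid's height, so layer i sits at z = i·h/5 — gives 5 non-empty perimeters. Each is a 6-segment closed polygon; G0 lifts to the layer z and rapids to the start vertex, then G1 traces the edges.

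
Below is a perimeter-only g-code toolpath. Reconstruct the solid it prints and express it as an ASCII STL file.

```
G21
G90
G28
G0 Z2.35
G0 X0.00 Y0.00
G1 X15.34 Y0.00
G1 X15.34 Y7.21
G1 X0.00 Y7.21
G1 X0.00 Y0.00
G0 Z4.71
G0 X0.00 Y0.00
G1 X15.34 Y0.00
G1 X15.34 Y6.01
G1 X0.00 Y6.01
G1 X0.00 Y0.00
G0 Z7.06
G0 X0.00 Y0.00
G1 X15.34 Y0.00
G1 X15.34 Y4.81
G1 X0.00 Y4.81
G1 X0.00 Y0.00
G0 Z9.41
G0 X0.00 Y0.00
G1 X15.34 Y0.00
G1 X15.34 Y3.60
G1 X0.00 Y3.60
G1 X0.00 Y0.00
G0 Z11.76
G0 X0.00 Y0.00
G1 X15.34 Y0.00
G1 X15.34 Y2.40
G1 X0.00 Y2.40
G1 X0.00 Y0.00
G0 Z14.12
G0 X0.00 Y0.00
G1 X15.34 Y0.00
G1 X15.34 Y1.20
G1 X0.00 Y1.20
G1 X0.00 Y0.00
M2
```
solid part
  facet normal 0.0000 0.0000 -1.0000
    outer loop
      vertex 15.34 8.41 0.00
      vertex 15.34 0.00 0.00
      vertex 0.00 0.00 0.00
    endloop
  endfacet
  facet normal 0.0000 0.0000 -1.0000
    outer loop
      vertex 0.00 8.41 0.00
      vertex 15.34 8.41 0.00
      vertex 0.00 0.00 0.00
    endloop
  endfacet
  facet normal 0.0000 -1.0000 0.0000
    outer loop
      vertex 0.00 0.00 0.00
      vertex 15.34 0.00 0.00
      vertex 15.34 0.00 16.47
    endloop
  endfacet
  facet normal 0.0000 -1.0000 0.0000
    outer loop
      vertex 0.00 0.00 0.00
      vertex 15.34 0.00 16.47
      vertex 0.00 0.00 16.47
    endloop
  endfacet
  facet normal 0.0000 0.8906 0.4548
    outer loop
      vertex 0.00 0.00 16.47
      vertex 15.34 0.00 16.47
      vertex 15.34 8.41 0.00
    endloop
  endfacet
  facet normal 0.0000 0.8906 0.4548
    outer loop
      vertex 0.00 0.00 16.47
      vertex 15.34 8.41 0.00
      vertex 0.00 8.41 0.00
    endloop
  endfacet
  facet normal -1.0000 0.0000 0.0000
    outer loop
      vertex 0.00 0.00 16.47
      vertex 0.00 8.41 0.00
      vertex 0.00 0.00 0.00
    endloop
  endfacet
  facet normal 1.0000 0.0000 0.0000
    outer loop
      vertex 15.34 0.00 0.00
      vertex 15.34 8.41 0.00
      vertex 15.34 0.00 16.47
    endloop
  endfacet
endsolid part

The G0 Z moves step by Δz≈2.35 mm. The G1 loops shrink linearly with z, so the solid tapers from its base footprint up to z≈16.5. Closing with a flat bottom cap and the tapered top and triangulating gives 8 facets — a wedge (ramp): 15.3 × 8.41 mm base, rising to 16.5 mm along the y=0 edge and sloping linearly to z=0 at y=8.41.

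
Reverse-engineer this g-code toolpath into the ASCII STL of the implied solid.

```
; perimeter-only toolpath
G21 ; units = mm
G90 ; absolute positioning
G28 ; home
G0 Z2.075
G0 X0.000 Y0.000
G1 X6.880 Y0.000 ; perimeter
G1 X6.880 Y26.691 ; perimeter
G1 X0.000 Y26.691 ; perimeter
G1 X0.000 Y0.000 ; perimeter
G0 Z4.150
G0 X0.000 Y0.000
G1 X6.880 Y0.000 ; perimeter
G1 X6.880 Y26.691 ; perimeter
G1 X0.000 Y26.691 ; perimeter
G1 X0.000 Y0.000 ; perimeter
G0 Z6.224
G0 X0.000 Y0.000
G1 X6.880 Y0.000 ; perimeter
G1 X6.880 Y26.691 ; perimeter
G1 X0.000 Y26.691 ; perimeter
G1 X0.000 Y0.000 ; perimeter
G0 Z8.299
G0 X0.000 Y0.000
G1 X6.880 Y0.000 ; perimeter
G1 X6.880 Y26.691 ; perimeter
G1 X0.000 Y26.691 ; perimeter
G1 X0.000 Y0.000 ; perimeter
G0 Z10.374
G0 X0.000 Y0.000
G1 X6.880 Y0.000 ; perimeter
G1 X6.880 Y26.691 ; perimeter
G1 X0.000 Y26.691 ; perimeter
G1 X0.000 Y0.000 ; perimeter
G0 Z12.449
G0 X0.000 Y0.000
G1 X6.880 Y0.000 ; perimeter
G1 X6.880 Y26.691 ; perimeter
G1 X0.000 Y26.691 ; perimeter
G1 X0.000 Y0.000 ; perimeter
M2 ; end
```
solid part
  facet normal 0.0000 0.0000 -1.0000
    outer loop
      vertex 6.880 26.691 0.000
      vertex 6.880 0.000 0.000
      vertex 0.000 0.000 0.000
    endloop
  endfacet
  facet normal 0.0000 0.0000 -1.0000
    outer loop
      vertex 0.000 26.691 0.000
      vertex 6.880 26.691 0.000
      vertex 0.000 0.000 0.000
    endloop
  endfacet
  facet normal 0.0000 0.0000 1.0000
    outer loop
      vertex 0.000 0.000 12.449
      vertex 6.880 0.000 12.449
      vertex 6.880 26.691 12.449
    endloop
  endfacet
  facet normal 0.0000 0.0000 1.0000
    outer loop
      vertex 0.000 0.000 12.449
      vertex 6.880 26.691 12.449
      vertex 0.000 26.691 12.449
    endloop
  endfacet
  facet normal 0.0000 -1.0000 0.0000
    outer loop
      vertex 0.000 0.000 0.000
      vertex 6.880 0.000 0.000
      vertex 6.880 0.000 12.449
    endloop
  endfacet
  facet normal 0.0000 -1.0000 0.0000
    outer loop
      vertex 0.000 0.000 0.000
      vertex 6.880 0.000 12.449
      vertex 0.000 0.000 12.449
    endloop
  endfacet
  facet normal 0.0000 1.0000 0.0000
    outer loop
      vertex 6.880 26.691 12.449
      vertex 6.880 26.691 0.000
      vertex 0.000 26.691 0.000
    endloop
  endfacet
  facet normal 0.0000 1.0000 0.0000
    outer loop
      vertex 0.000 26.691 12.449
      vertex 6.880 26.691 12.449
      vertex 0.000 26.691 0.000
    endloop
  endfacet
  facet normal -1.0000 0.0000 0.0000
    outer loop
      vertex 0.000 26.691 12.449
      vertex 0.000 26.691 0.000
      vertex 0.000 0.000 0.000
    endloop
  endfacet
  facet normal -1.0000 0.0000 0.0000
    outer loop
      vertex 0.000 0.000 12.449
      vertex 0.000 26.691 12.449
      vertex 0.000 0.000 0.000
    endloop
  endfacet
  facet normal 1.0000 0.0000 0.0000
    outer loop
      vertex 6.880 0.000 0.000
      vertex 6.880 26.691 0.000
      vertex 6.880 26.691 12.449
    endloop
  endfacet
  facet normal 1.0000 0.0000 0.0000
    outer loop
      vertex 6.880 0.000 0.000
      vertex 6.880 26.691 12.449
      vertex 6.880 0.000 12.449
    endloop
  endfacet
endsolid part

The G0 Z moves step by Δz≈2.075 mm. Every layer's G1 loop is the same polygon, so the solid is a straight extrusion of it from z=0 to z≈12.4. Closing with flat bottom and top caps and triangulating gives 12 facets — a rectangular box, roughly 6.88 × 26.7 mm footprint and 12.4 mm tall.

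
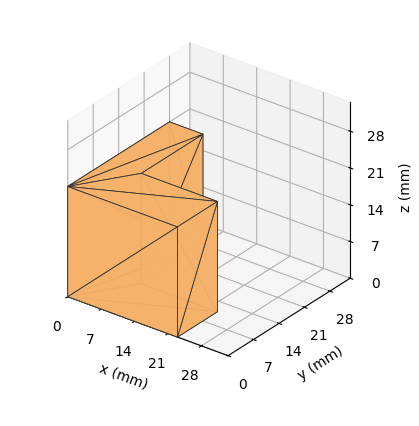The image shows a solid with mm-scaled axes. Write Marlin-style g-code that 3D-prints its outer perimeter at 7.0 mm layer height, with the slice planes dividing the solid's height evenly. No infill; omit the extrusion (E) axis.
Reading the render: the shape is an L-shaped prism: outer 23 × 28 mm, arm thicknesses ≈ 11 mm (horizontal) and 7 mm (vertical), extruded 21 mm in z (dimensions read to the nearest mm from the axis ticks). For the g-code, the solid's height is divided into equal slices at the stated Δz and each level perimeter traced with G1 moves after a G0 lift.

; perimeter-only toolpath
G21 ; units = mm
G90 ; absolute positioning
G28 ; home
; layer 1
G0 Z7.0
G0 X0.0 Y0.0
G1 X23.0 Y0.0
G1 X23.0 Y11.0
G1 X7.0 Y11.0
G1 X7.0 Y28.0
G1 X0.0 Y28.0
G1 X0.0 Y0.0
; layer 2
G0 Z14.0
G0 X0.0 Y0.0
G1 X23.0 Y0.0
G1 X23.0 Y11.0
G1 X7.0 Y11.0
G1 X7.0 Y28.0
G1 X0.0 Y28.0
G1 X0.0 Y0.0
; layer 3
G0 Z21.0
G0 X0.0 Y0.0
G1 X23.0 Y0.0
G1 X23.0 Y11.0
G1 X7.0 Y11.0
G1 X7.0 Y28.0
G1 X0.0 Y28.0
G1 X0.0 Y0.0
M2 ; end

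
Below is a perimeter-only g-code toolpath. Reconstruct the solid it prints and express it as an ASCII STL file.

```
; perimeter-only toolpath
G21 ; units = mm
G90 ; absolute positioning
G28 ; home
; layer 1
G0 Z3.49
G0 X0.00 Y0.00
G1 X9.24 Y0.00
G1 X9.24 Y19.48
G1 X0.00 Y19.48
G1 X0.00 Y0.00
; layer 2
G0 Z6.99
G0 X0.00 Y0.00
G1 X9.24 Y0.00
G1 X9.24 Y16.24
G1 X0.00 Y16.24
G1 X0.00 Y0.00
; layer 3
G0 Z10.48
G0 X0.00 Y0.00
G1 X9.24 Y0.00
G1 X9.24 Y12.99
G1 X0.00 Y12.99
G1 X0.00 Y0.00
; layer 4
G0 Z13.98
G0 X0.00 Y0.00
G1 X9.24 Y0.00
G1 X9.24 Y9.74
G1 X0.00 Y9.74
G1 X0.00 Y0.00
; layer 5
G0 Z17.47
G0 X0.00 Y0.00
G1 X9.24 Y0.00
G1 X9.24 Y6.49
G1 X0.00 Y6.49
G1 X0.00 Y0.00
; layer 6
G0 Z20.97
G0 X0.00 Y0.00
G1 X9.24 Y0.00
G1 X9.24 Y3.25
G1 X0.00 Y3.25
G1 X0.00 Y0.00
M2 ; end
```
solid part
  facet normal 0.0000 0.0000 -1.0000
    outer loop
      vertex 9.24 22.73 0.00
      vertex 9.24 0.00 0.00
      vertex 0.00 0.00 0.00
    endloop
  endfacet
  facet normal 0.0000 0.0000 -1.0000
    outer loop
      vertex 0.00 22.73 0.00
      vertex 9.24 22.73 0.00
      vertex 0.00 0.00 0.00
    endloop
  endfacet
  facet normal 0.0000 -1.0000 0.0000
    outer loop
      vertex 0.00 0.00 0.00
      vertex 9.24 0.00 0.00
      vertex 9.24 0.00 24.46
    endloop
  endfacet
  facet normal 0.0000 -1.0000 0.0000
    outer loop
      vertex 0.00 0.00 0.00
      vertex 9.24 0.00 24.46
      vertex 0.00 0.00 24.46
    endloop
  endfacet
  facet normal 0.0000 0.7325 0.6807
    outer loop
      vertex 0.00 0.00 24.46
      vertex 9.24 0.00 24.46
      vertex 9.24 22.73 0.00
    endloop
  endfacet
  facet normal 0.0000 0.7325 0.6807
    outer loop
      vertex 0.00 0.00 24.46
      vertex 9.24 22.73 0.00
      vertex 0.00 22.73 0.00
    endloop
  endfacet
  facet normal -1.0000 0.0000 0.0000
    outer loop
      vertex 0.00 0.00 24.46
      vertex 0.00 22.73 0.00
      vertex 0.00 0.00 0.00
    endloop
  endfacet
  facet normal 1.0000 0.0000 0.0000
    outer loop
      vertex 9.24 0.00 0.00
      vertex 9.24 22.73 0.00
      vertex 9.24 0.00 24.46
    endloop
  endfacet
endsolid part

The G0 Z moves step by Δz≈3.49 mm. The G1 loops shrink linearly with z, so the solid tapers from its base footprint up to z≈24.5. Closing with a flat bottom cap and the tapered top and triangulating gives 8 facets — a wedge (ramp): 9.24 × 22.7 mm base, rising to 24.5 mm along the y=0 edge and sloping linearly to z=0 at y=22.7.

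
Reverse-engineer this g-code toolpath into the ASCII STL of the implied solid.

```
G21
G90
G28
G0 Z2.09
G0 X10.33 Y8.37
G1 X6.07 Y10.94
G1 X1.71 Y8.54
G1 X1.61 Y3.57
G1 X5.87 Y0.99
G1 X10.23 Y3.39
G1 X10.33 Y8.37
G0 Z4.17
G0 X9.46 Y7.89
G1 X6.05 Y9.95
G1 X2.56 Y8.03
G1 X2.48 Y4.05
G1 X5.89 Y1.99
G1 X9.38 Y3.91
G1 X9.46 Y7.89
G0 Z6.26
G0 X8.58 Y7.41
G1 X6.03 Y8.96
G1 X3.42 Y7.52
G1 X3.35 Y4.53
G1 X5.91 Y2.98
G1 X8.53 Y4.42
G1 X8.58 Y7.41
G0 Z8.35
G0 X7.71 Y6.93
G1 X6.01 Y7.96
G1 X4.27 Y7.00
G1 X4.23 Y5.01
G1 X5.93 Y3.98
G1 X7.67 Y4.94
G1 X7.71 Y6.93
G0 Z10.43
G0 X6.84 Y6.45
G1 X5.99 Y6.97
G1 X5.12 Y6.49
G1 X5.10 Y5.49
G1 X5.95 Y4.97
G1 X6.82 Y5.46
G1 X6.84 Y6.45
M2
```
solid part
  facet normal 0.0000 0.0000 -1.0000
    outer loop
      vertex 0.86 9.06 0.00
      vertex 6.09 11.94 0.00
      vertex 11.20 8.85 0.00
    endloop
  endfacet
  facet normal 0.0000 0.0000 -1.0000
    outer loop
      vertex 0.74 3.09 0.00
      vertex 0.86 9.06 0.00
      vertex 11.20 8.85 0.00
    endloop
  endfacet
  facet normal 0.0000 0.0000 -1.0000
    outer loop
      vertex 5.85 0.00 0.00
      vertex 0.74 3.09 0.00
      vertex 11.20 8.85 0.00
    endloop
  endfacet
  facet normal 0.0000 0.0000 -1.0000
    outer loop
      vertex 11.08 2.88 0.00
      vertex 5.85 0.00 0.00
      vertex 11.20 8.85 0.00
    endloop
  endfacet
  facet normal 0.4783 0.7909 0.3817
    outer loop
      vertex 11.20 8.85 0.00
      vertex 6.09 11.94 0.00
      vertex 5.97 5.97 12.52
    endloop
  endfacet
  facet normal -0.4458 0.8096 0.3818
    outer loop
      vertex 6.09 11.94 0.00
      vertex 0.86 9.06 0.00
      vertex 5.97 5.97 12.52
    endloop
  endfacet
  facet normal -0.9241 0.0186 0.3817
    outer loop
      vertex 0.86 9.06 0.00
      vertex 0.74 3.09 0.00
      vertex 5.97 5.97 12.52
    endloop
  endfacet
  facet normal -0.4783 -0.7909 0.3817
    outer loop
      vertex 0.74 3.09 0.00
      vertex 5.85 0.00 0.00
      vertex 5.97 5.97 12.52
    endloop
  endfacet
  facet normal 0.4458 -0.8096 0.3818
    outer loop
      vertex 5.85 0.00 0.00
      vertex 11.08 2.88 0.00
      vertex 5.97 5.97 12.52
    endloop
  endfacet
  facet normal 0.9241 -0.0186 0.3817
    outer loop
      vertex 11.08 2.88 0.00
      vertex 11.20 8.85 0.00
      vertex 5.97 5.97 12.52
    endloop
  endfacet
endsolid part

The G0 Z moves step by Δz≈2.09 mm. The G1 loops shrink linearly with z, so the solid tapers from its base footprint up to z≈12.5. Closing with a flat bottom cap and the tapered top and triangulating gives 10 facets — a regular 6-sided pyramid, base circumscribed radius ≈ 5.97 mm, apex at z ≈ 12.5 mm.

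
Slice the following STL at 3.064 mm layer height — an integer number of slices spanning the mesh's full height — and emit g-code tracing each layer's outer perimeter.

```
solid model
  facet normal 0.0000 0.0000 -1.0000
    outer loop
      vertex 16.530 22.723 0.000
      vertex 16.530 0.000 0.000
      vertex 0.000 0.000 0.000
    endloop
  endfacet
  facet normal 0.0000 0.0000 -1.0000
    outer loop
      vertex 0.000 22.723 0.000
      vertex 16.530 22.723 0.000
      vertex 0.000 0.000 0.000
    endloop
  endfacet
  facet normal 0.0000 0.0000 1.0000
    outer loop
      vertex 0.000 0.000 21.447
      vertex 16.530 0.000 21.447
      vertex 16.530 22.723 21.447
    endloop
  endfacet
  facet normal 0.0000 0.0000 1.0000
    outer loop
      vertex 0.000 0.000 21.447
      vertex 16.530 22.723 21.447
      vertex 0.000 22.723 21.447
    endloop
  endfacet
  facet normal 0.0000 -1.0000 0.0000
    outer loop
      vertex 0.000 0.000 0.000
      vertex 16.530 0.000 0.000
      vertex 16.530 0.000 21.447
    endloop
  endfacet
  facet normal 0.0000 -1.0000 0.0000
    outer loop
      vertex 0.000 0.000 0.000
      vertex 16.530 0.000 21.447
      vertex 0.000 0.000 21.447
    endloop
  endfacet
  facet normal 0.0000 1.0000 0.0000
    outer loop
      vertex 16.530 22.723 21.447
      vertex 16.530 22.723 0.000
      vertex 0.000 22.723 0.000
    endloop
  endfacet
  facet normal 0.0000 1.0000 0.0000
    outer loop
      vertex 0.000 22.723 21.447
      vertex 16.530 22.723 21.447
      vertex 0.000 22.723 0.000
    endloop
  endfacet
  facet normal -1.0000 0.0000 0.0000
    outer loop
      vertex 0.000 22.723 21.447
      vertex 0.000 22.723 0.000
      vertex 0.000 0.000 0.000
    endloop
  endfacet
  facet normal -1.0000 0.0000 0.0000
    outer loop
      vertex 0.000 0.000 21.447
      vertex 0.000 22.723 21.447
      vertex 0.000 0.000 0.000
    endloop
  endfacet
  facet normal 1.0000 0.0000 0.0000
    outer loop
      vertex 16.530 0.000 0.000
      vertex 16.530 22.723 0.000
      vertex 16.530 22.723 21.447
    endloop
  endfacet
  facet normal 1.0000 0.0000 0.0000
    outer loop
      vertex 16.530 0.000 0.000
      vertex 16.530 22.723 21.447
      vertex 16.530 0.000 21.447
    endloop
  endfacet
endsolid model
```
; perimeter-only toolpath
G21 ; units = mm
G90 ; absolute positioning
G28 ; home
; layer 1
G0 Z3.064
G0 X0.000 Y0.000
G1 X16.530 Y0.000
G1 X16.530 Y22.723
G1 X0.000 Y22.723
G1 X0.000 Y0.000
; layer 2
G0 Z6.128
G0 X0.000 Y0.000
G1 X16.530 Y0.000
G1 X16.530 Y22.723
G1 X0.000 Y22.723
G1 X0.000 Y0.000
; layer 3
G0 Z9.192
G0 X0.000 Y0.000
G1 X16.530 Y0.000
G1 X16.530 Y22.723
G1 X0.000 Y22.723
G1 X0.000 Y0.000
; layer 4
G0 Z12.255
G0 X0.000 Y0.000
G1 X16.530 Y0.000
G1 X16.530 Y22.723
G1 X0.000 Y22.723
G1 X0.000 Y0.000
; layer 5
G0 Z15.319
G0 X0.000 Y0.000
G1 X16.530 Y0.000
G1 X16.530 Y22.723
G1 X0.000 Y22.723
G1 X0.000 Y0.000
; layer 6
G0 Z18.383
G0 X0.000 Y0.000
G1 X16.530 Y0.000
G1 X16.530 Y22.723
G1 X0.000 Y22.723
G1 X0.000 Y0.000
; layer 7
G0 Z21.447
G0 X0.000 Y0.000
G1 X16.530 Y0.000
G1 X16.530 Y22.723
G1 X0.000 Y22.723
G1 X0.000 Y0.000
M2 ; end

The solid is a rectangular box, roughly 16.5 × 22.7 mm footprint and 21.4 mm tall. Slicing at Δz = 3.064 mm — 7 equal slices spanning the solid's height, so layer i sits at z = i·h/7 — gives 7 non-empty perimeters. Each is a 4-segment closed polygon; G0 lifts to the layer z and rapids to the start vertex, then G1 traces the edges.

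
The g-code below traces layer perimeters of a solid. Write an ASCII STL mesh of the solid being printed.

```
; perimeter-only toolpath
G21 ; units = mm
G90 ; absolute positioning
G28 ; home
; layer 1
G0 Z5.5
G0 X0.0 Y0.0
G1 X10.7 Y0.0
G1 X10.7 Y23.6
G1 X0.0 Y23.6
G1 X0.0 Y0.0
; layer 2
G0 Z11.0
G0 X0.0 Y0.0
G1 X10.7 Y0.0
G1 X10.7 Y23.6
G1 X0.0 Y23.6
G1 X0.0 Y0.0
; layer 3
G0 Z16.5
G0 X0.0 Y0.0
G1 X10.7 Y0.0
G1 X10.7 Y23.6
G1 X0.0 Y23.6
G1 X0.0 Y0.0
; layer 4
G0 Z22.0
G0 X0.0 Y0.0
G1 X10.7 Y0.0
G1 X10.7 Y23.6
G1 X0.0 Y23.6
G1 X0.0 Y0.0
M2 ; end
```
solid part
  facet normal 0.0000 0.0000 -1.0000
    outer loop
      vertex 10.7 23.6 0.0
      vertex 10.7 0.0 0.0
      vertex 0.0 0.0 0.0
    endloop
  endfacet
  facet normal 0.0000 0.0000 -1.0000
    outer loop
      vertex 0.0 23.6 0.0
      vertex 10.7 23.6 0.0
      vertex 0.0 0.0 0.0
    endloop
  endfacet
  facet normal 0.0000 0.0000 1.0000
    outer loop
      vertex 0.0 0.0 22.0
      vertex 10.7 0.0 22.0
      vertex 10.7 23.6 22.0
    endloop
  endfacet
  facet normal 0.0000 0.0000 1.0000
    outer loop
      vertex 0.0 0.0 22.0
      vertex 10.7 23.6 22.0
      vertex 0.0 23.6 22.0
    endloop
  endfacet
  facet normal 0.0000 -1.0000 0.0000
    outer loop
      vertex 0.0 0.0 0.0
      vertex 10.7 0.0 0.0
      vertex 10.7 0.0 22.0
    endloop
  endfacet
  facet normal 0.0000 -1.0000 0.0000
    outer loop
      vertex 0.0 0.0 0.0
      vertex 10.7 0.0 22.0
      vertex 0.0 0.0 22.0
    endloop
  endfacet
  facet normal 0.0000 1.0000 0.0000
    outer loop
      vertex 10.7 23.6 22.0
      vertex 10.7 23.6 0.0
      vertex 0.0 23.6 0.0
    endloop
  endfacet
  facet normal 0.0000 1.0000 0.0000
    outer loop
      vertex 0.0 23.6 22.0
      vertex 10.7 23.6 22.0
      vertex 0.0 23.6 0.0
    endloop
  endfacet
  facet normal -1.0000 0.0000 0.0000
    outer loop
      vertex 0.0 23.6 22.0
      vertex 0.0 23.6 0.0
      vertex 0.0 0.0 0.0
    endloop
  endfacet
  facet normal -1.0000 0.0000 0.0000
    outer loop
      vertex 0.0 0.0 22.0
      vertex 0.0 23.6 22.0
      vertex 0.0 0.0 0.0
    endloop
  endfacet
  facet normal 1.0000 0.0000 0.0000
    outer loop
      vertex 10.7 0.0 0.0
      vertex 10.7 23.6 0.0
      vertex 10.7 23.6 22.0
    endloop
  endfacet
  facet normal 1.0000 0.0000 0.0000
    outer loop
      vertex 10.7 0.0 0.0
      vertex 10.7 23.6 22.0
      vertex 10.7 0.0 22.0
    endloop
  endfacet
endsolid part

The G0 Z moves step by Δz≈5.5 mm. Every layer's G1 loop is the same polygon, so the solid is a straight extrusion of it from z=0 to z≈22. Closing with flat bottom and top caps and triangulating gives 12 facets — a rectangular box, roughly 10.7 × 23.6 mm footprint and 22 mm tall.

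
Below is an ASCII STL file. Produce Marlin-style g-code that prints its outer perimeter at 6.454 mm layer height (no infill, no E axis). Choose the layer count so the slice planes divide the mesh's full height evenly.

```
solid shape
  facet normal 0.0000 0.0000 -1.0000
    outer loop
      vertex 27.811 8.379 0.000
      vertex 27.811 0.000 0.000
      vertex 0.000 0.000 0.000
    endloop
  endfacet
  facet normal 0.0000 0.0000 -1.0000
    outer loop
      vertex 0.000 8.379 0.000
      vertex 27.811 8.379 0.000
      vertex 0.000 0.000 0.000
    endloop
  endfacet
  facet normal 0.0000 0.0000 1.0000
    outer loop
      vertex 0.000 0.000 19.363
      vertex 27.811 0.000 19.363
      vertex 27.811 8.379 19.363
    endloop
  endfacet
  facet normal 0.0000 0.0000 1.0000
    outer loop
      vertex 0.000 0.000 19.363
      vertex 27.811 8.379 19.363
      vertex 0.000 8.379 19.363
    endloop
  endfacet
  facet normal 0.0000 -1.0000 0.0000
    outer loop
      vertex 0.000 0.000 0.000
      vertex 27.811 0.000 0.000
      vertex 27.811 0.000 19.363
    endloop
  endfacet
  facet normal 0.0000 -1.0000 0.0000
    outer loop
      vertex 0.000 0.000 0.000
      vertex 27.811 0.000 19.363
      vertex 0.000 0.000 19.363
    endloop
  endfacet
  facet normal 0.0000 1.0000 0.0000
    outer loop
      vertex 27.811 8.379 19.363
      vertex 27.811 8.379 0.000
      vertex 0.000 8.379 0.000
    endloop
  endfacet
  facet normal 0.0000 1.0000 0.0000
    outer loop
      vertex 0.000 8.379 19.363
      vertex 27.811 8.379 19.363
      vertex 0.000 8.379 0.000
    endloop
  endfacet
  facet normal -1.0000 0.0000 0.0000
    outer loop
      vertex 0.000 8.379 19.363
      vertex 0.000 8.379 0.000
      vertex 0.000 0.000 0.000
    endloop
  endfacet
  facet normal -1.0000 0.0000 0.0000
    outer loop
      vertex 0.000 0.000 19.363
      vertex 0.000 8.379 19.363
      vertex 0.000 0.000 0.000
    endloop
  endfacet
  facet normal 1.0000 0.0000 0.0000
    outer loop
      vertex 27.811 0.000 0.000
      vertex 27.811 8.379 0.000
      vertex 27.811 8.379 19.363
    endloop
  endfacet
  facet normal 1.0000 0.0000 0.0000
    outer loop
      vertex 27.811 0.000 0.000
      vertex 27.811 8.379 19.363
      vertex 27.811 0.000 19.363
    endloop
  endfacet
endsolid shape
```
; perimeter-only toolpath
G21 ; units = mm
G90 ; absolute positioning
G28 ; home
; layer 1
G0 Z6.454
G0 X0.000 Y0.000
G1 X27.811 Y0.000
G1 X27.811 Y8.379
G1 X0.000 Y8.379
G1 X0.000 Y0.000
; layer 2
G0 Z12.909
G0 X0.000 Y0.000
G1 X27.811 Y0.000
G1 X27.811 Y8.379
G1 X0.000 Y8.379
G1 X0.000 Y0.000
; layer 3
G0 Z19.363
G0 X0.000 Y0.000
G1 X27.811 Y0.000
G1 X27.811 Y8.379
G1 X0.000 Y8.379
G1 X0.000 Y0.000
M2 ; end

The solid is a rectangular box, roughly 27.8 × 8.38 mm footprint and 19.4 mm tall. Slicing at Δz = 6.454 mm — 3 equal slices spanning the solid's height, so layer i sits at z = i·h/3 — gives 3 non-empty perimeters. Each is a 4-segment closed polygon; G0 lifts to the layer z and rapids to the start vertex, then G1 traces the edges.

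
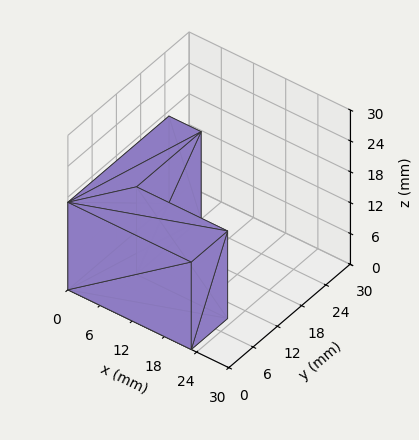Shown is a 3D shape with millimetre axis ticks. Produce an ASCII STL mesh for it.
Reading the render: the shape is an L-shaped prism: outer 23 × 25 mm, arm thicknesses ≈ 9 mm (horizontal) and 6 mm (vertical), extruded 17 mm in z (dimensions read to the nearest mm from the axis ticks). For the STL, each face is triangulated and given an outward normal.

solid part
  facet normal 0.0000 0.0000 -1.0000
    outer loop
      vertex 23.0 9.0 0.0
      vertex 23.0 0.0 0.0
      vertex 0.0 0.0 0.0
    endloop
  endfacet
  facet normal 0.0000 0.0000 -1.0000
    outer loop
      vertex 6.0 9.0 0.0
      vertex 23.0 9.0 0.0
      vertex 0.0 0.0 0.0
    endloop
  endfacet
  facet normal 0.0000 0.0000 -1.0000
    outer loop
      vertex 6.0 25.0 0.0
      vertex 6.0 9.0 0.0
      vertex 0.0 0.0 0.0
    endloop
  endfacet
  facet normal 0.0000 0.0000 -1.0000
    outer loop
      vertex 0.0 25.0 0.0
      vertex 6.0 25.0 0.0
      vertex 0.0 0.0 0.0
    endloop
  endfacet
  facet normal 0.0000 0.0000 1.0000
    outer loop
      vertex 0.0 0.0 17.0
      vertex 23.0 0.0 17.0
      vertex 23.0 9.0 17.0
    endloop
  endfacet
  facet normal 0.0000 0.0000 1.0000
    outer loop
      vertex 0.0 0.0 17.0
      vertex 23.0 9.0 17.0
      vertex 6.0 9.0 17.0
    endloop
  endfacet
  facet normal 0.0000 0.0000 1.0000
    outer loop
      vertex 0.0 0.0 17.0
      vertex 6.0 9.0 17.0
      vertex 6.0 25.0 17.0
    endloop
  endfacet
  facet normal 0.0000 0.0000 1.0000
    outer loop
      vertex 0.0 0.0 17.0
      vertex 6.0 25.0 17.0
      vertex 0.0 25.0 17.0
    endloop
  endfacet
  facet normal 0.0000 -1.0000 0.0000
    outer loop
      vertex 0.0 0.0 0.0
      vertex 23.0 0.0 0.0
      vertex 23.0 0.0 17.0
    endloop
  endfacet
  facet normal 0.0000 -1.0000 0.0000
    outer loop
      vertex 0.0 0.0 0.0
      vertex 23.0 0.0 17.0
      vertex 0.0 0.0 17.0
    endloop
  endfacet
  facet normal 1.0000 0.0000 0.0000
    outer loop
      vertex 23.0 0.0 0.0
      vertex 23.0 9.0 0.0
      vertex 23.0 9.0 17.0
    endloop
  endfacet
  facet normal 1.0000 0.0000 0.0000
    outer loop
      vertex 23.0 0.0 0.0
      vertex 23.0 9.0 17.0
      vertex 23.0 0.0 17.0
    endloop
  endfacet
  facet normal 0.0000 1.0000 0.0000
    outer loop
      vertex 23.0 9.0 0.0
      vertex 6.0 9.0 0.0
      vertex 6.0 9.0 17.0
    endloop
  endfacet
  facet normal 0.0000 1.0000 0.0000
    outer loop
      vertex 23.0 9.0 0.0
      vertex 6.0 9.0 17.0
      vertex 23.0 9.0 17.0
    endloop
  endfacet
  facet normal 1.0000 0.0000 0.0000
    outer loop
      vertex 6.0 9.0 0.0
      vertex 6.0 25.0 0.0
      vertex 6.0 25.0 17.0
    endloop
  endfacet
  facet normal 1.0000 0.0000 0.0000
    outer loop
      vertex 6.0 9.0 0.0
      vertex 6.0 25.0 17.0
      vertex 6.0 9.0 17.0
    endloop
  endfacet
  facet normal 0.0000 1.0000 0.0000
    outer loop
      vertex 6.0 25.0 0.0
      vertex 0.0 25.0 0.0
      vertex 0.0 25.0 17.0
    endloop
  endfacet
  facet normal 0.0000 1.0000 0.0000
    outer loop
      vertex 6.0 25.0 0.0
      vertex 0.0 25.0 17.0
      vertex 6.0 25.0 17.0
    endloop
  endfacet
  facet normal -1.0000 0.0000 0.0000
    outer loop
      vertex 0.0 25.0 0.0
      vertex 0.0 0.0 0.0
      vertex 0.0 0.0 17.0
    endloop
  endfacet
  facet normal -1.0000 0.0000 0.0000
    outer loop
      vertex 0.0 25.0 0.0
      vertex 0.0 0.0 17.0
      vertex 0.0 25.0 17.0
    endloop
  endfacet
endsolid part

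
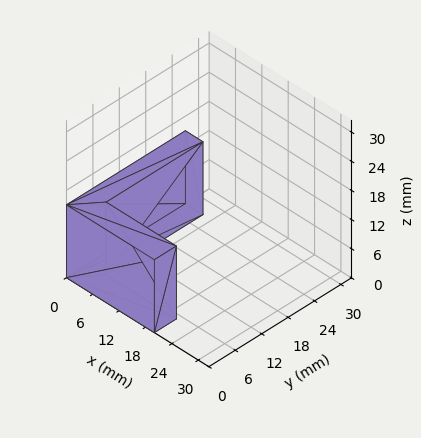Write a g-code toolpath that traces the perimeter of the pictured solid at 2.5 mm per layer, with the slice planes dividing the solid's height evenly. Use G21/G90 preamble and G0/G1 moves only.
Reading the render: the shape is an L-shaped prism: outer 20 × 27 mm, arm thicknesses ≈ 5 mm (horizontal) and 4 mm (vertical), extruded 15 mm in z (dimensions read to the nearest mm from the axis ticks). For the g-code, the solid's height is divided into equal slices at the stated Δz and each level perimeter traced with G1 moves after a G0 lift.

; perimeter-only toolpath
G21 ; units = mm
G90 ; absolute positioning
G28 ; home
; layer 1
G0 Z2.5
G0 X0.0 Y0.0
G1 X20.0 Y0.0
G1 X20.0 Y5.0
G1 X4.0 Y5.0
G1 X4.0 Y27.0
G1 X0.0 Y27.0
G1 X0.0 Y0.0
; layer 2
G0 Z5.0
G0 X0.0 Y0.0
G1 X20.0 Y0.0
G1 X20.0 Y5.0
G1 X4.0 Y5.0
G1 X4.0 Y27.0
G1 X0.0 Y27.0
G1 X0.0 Y0.0
; layer 3
G0 Z7.5
G0 X0.0 Y0.0
G1 X20.0 Y0.0
G1 X20.0 Y5.0
G1 X4.0 Y5.0
G1 X4.0 Y27.0
G1 X0.0 Y27.0
G1 X0.0 Y0.0
; layer 4
G0 Z10.0
G0 X0.0 Y0.0
G1 X20.0 Y0.0
G1 X20.0 Y5.0
G1 X4.0 Y5.0
G1 X4.0 Y27.0
G1 X0.0 Y27.0
G1 X0.0 Y0.0
; layer 5
G0 Z12.5
G0 X0.0 Y0.0
G1 X20.0 Y0.0
G1 X20.0 Y5.0
G1 X4.0 Y5.0
G1 X4.0 Y27.0
G1 X0.0 Y27.0
G1 X0.0 Y0.0
; layer 6
G0 Z15.0
G0 X0.0 Y0.0
G1 X20.0 Y0.0
G1 X20.0 Y5.0
G1 X4.0 Y5.0
G1 X4.0 Y27.0
G1 X0.0 Y27.0
G1 X0.0 Y0.0
M2 ; end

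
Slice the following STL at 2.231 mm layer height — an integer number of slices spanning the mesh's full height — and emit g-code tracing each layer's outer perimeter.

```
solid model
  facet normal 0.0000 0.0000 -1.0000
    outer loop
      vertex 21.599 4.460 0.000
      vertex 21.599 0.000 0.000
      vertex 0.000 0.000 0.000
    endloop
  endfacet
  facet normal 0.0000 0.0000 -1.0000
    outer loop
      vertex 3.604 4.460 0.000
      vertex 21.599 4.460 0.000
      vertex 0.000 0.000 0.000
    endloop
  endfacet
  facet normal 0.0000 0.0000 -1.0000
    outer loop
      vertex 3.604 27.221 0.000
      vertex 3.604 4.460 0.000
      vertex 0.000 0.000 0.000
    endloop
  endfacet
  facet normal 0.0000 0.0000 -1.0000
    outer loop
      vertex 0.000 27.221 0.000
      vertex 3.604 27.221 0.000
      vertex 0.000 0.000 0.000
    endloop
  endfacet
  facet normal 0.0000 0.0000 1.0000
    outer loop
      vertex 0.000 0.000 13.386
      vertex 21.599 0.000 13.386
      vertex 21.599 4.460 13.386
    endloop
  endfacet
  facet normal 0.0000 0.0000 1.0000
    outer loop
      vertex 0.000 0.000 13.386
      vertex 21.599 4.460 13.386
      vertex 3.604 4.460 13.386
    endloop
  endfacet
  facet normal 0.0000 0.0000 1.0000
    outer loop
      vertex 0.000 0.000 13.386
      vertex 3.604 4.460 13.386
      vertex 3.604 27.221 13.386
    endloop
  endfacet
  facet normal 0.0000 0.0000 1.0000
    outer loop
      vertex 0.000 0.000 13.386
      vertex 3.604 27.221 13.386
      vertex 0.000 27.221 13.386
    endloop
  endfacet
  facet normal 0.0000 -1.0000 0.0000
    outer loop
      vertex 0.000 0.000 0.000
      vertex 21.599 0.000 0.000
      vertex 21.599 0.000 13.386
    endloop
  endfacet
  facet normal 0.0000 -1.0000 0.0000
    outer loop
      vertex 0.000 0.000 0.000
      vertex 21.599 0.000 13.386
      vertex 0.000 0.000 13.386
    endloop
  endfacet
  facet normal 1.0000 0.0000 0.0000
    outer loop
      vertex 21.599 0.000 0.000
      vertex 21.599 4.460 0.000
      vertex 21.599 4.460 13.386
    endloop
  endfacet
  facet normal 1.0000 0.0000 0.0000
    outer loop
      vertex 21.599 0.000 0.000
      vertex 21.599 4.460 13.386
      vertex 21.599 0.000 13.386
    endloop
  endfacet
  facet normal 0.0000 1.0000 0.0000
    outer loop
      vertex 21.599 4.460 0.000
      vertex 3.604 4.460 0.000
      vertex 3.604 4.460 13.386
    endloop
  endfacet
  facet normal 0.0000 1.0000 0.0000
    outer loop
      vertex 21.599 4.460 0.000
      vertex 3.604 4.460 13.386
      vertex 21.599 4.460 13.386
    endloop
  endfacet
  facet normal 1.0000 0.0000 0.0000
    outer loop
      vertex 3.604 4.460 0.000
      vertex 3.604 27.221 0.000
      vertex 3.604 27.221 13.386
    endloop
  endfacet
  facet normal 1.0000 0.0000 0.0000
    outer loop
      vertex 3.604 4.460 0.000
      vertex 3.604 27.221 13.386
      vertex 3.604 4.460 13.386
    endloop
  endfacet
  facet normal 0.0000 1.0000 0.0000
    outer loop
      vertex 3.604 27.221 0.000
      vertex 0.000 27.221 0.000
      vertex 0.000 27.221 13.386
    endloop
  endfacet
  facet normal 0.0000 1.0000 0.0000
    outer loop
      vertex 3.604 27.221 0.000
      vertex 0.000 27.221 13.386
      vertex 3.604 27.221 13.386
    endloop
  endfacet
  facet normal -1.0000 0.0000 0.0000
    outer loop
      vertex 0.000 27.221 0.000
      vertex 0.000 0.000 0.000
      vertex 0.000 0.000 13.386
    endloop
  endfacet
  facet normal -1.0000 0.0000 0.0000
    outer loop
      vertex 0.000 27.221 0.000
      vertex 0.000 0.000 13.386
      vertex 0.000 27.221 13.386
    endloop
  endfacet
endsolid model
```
; perimeter-only toolpath
G21 ; units = mm
G90 ; absolute positioning
G28 ; home
; layer 1
G0 Z2.231
G0 X0.000 Y0.000
G1 X21.599 Y0.000
G1 X21.599 Y4.460
G1 X3.604 Y4.460
G1 X3.604 Y27.221
G1 X0.000 Y27.221
G1 X0.000 Y0.000
; layer 2
G0 Z4.462
G0 X0.000 Y0.000
G1 X21.599 Y0.000
G1 X21.599 Y4.460
G1 X3.604 Y4.460
G1 X3.604 Y27.221
G1 X0.000 Y27.221
G1 X0.000 Y0.000
; layer 3
G0 Z6.693
G0 X0.000 Y0.000
G1 X21.599 Y0.000
G1 X21.599 Y4.460
G1 X3.604 Y4.460
G1 X3.604 Y27.221
G1 X0.000 Y27.221
G1 X0.000 Y0.000
; layer 4
G0 Z8.924
G0 X0.000 Y0.000
G1 X21.599 Y0.000
G1 X21.599 Y4.460
G1 X3.604 Y4.460
G1 X3.604 Y27.221
G1 X0.000 Y27.221
G1 X0.000 Y0.000
; layer 5
G0 Z11.155
G0 X0.000 Y0.000
G1 X21.599 Y0.000
G1 X21.599 Y4.460
G1 X3.604 Y4.460
G1 X3.604 Y27.221
G1 X0.000 Y27.221
G1 X0.000 Y0.000
; layer 6
G0 Z13.386
G0 X0.000 Y0.000
G1 X21.599 Y0.000
G1 X21.599 Y4.460
G1 X3.604 Y4.460
G1 X3.604 Y27.221
G1 X0.000 Y27.221
G1 X0.000 Y0.000
M2 ; end

The solid is an L-shaped prism: outer 21.6 × 27.2 mm, arm thicknesses ≈ 4.46 mm (horizontal) and 3.6 mm (vertical), extruded 13.4 mm in z. Slicing at Δz = 2.231 mm — 6 equal slices spanning the solid's height, so layer i sits at z = i·h/6 — gives 6 non-empty perimeters. Each is a 6-segment closed polygon; G0 lifts to the layer z and rapids to the start vertex, then G1 traces the edges.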